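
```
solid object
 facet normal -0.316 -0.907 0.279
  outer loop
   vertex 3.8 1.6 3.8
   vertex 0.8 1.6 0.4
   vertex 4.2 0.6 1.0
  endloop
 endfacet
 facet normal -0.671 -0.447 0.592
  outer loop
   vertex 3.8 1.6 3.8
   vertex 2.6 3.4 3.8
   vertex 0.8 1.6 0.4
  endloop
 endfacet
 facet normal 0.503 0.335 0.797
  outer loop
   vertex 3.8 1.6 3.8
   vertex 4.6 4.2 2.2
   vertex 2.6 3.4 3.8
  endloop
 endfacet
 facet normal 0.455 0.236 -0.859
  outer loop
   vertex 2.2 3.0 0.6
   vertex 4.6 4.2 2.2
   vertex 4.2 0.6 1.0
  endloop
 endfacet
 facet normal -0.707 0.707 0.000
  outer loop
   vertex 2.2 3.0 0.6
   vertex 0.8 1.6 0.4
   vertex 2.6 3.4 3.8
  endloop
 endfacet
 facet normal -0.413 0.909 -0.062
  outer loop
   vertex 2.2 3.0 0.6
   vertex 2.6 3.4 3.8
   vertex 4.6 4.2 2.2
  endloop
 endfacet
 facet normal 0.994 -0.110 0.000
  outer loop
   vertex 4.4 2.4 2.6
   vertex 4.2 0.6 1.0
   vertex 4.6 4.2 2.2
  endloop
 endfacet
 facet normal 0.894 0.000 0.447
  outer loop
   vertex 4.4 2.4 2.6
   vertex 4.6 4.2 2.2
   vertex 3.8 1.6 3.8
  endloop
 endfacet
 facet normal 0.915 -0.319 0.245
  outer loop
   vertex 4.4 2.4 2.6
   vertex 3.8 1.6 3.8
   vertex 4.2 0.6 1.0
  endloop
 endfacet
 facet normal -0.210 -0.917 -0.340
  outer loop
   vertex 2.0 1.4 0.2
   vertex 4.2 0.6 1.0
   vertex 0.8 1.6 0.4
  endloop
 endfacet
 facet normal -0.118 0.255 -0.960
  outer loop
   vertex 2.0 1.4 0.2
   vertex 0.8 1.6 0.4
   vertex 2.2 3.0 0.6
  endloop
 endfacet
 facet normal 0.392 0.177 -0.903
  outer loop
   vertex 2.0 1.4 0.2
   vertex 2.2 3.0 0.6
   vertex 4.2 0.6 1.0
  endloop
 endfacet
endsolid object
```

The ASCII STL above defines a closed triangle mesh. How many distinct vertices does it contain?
8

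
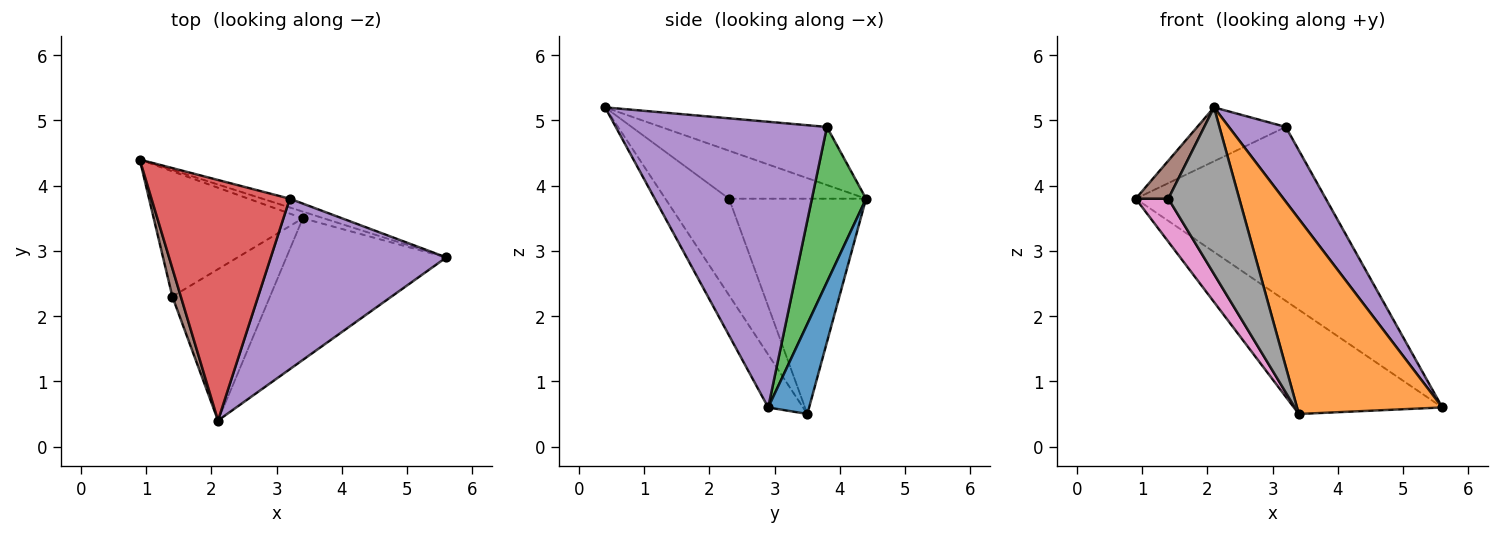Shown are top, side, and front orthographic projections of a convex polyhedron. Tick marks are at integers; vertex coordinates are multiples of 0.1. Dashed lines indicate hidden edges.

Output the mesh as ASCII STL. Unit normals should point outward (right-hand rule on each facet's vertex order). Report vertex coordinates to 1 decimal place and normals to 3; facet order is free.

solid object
 facet normal 0.265 0.962 -0.062
  outer loop
   vertex 3.4 3.5 0.5
   vertex 0.9 4.4 3.8
   vertex 5.6 2.9 0.6
  endloop
 endfacet
 facet normal -0.190 -0.794 -0.577
  outer loop
   vertex 3.4 3.5 0.5
   vertex 5.6 2.9 0.6
   vertex 2.1 0.4 5.2
  endloop
 endfacet
 facet normal 0.274 0.961 -0.048
  outer loop
   vertex 3.2 3.8 4.9
   vertex 5.6 2.9 0.6
   vertex 0.9 4.4 3.8
  endloop
 endfacet
 facet normal -0.379 0.202 0.903
  outer loop
   vertex 3.2 3.8 4.9
   vertex 0.9 4.4 3.8
   vertex 2.1 0.4 5.2
  endloop
 endfacet
 facet normal 0.830 -0.224 0.510
  outer loop
   vertex 3.2 3.8 4.9
   vertex 2.1 0.4 5.2
   vertex 5.6 2.9 0.6
  endloop
 endfacet
 facet normal -0.959 -0.228 0.170
  outer loop
   vertex 1.4 2.3 3.8
   vertex 2.1 0.4 5.2
   vertex 0.9 4.4 3.8
  endloop
 endfacet
 facet normal -0.807 -0.192 -0.559
  outer loop
   vertex 1.4 2.3 3.8
   vertex 0.9 4.4 3.8
   vertex 3.4 3.5 0.5
  endloop
 endfacet
 facet normal -0.554 -0.616 -0.560
  outer loop
   vertex 1.4 2.3 3.8
   vertex 3.4 3.5 0.5
   vertex 2.1 0.4 5.2
  endloop
 endfacet
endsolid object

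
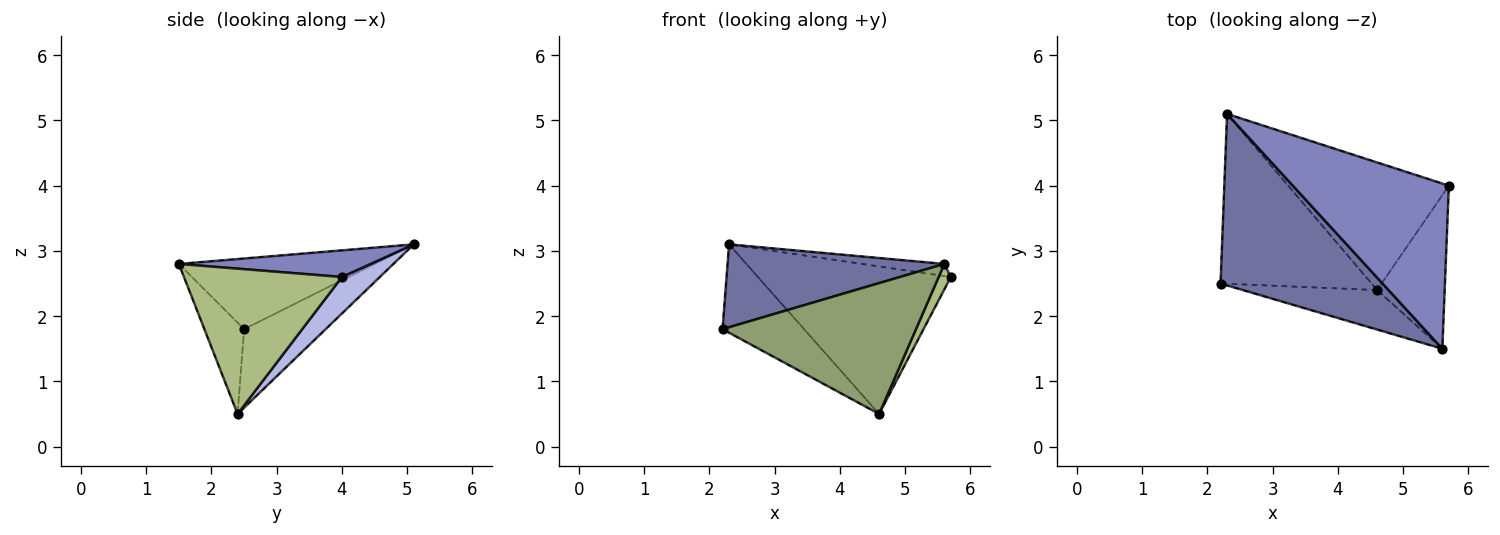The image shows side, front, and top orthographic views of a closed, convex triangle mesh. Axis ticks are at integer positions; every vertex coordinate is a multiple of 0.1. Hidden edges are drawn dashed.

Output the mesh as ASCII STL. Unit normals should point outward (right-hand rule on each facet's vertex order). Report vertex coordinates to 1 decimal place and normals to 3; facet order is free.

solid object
 facet normal -0.366 -0.405 0.838
  outer loop
   vertex 5.6 1.5 2.8
   vertex 2.3 5.1 3.1
   vertex 2.2 2.5 1.8
  endloop
 endfacet
 facet normal 0.168 0.072 0.983
  outer loop
   vertex 5.6 1.5 2.8
   vertex 5.7 4.0 2.6
   vertex 2.3 5.1 3.1
  endloop
 endfacet
 facet normal -0.419 0.419 -0.806
  outer loop
   vertex 4.6 2.4 0.5
   vertex 2.2 2.5 1.8
   vertex 2.3 5.1 3.1
  endloop
 endfacet
 facet normal 0.147 0.748 -0.647
  outer loop
   vertex 4.6 2.4 0.5
   vertex 2.3 5.1 3.1
   vertex 5.7 4.0 2.6
  endloop
 endfacet
 facet normal -0.193 -0.939 -0.284
  outer loop
   vertex 4.6 2.4 0.5
   vertex 5.6 1.5 2.8
   vertex 2.2 2.5 1.8
  endloop
 endfacet
 facet normal 0.905 -0.070 -0.421
  outer loop
   vertex 4.6 2.4 0.5
   vertex 5.7 4.0 2.6
   vertex 5.6 1.5 2.8
  endloop
 endfacet
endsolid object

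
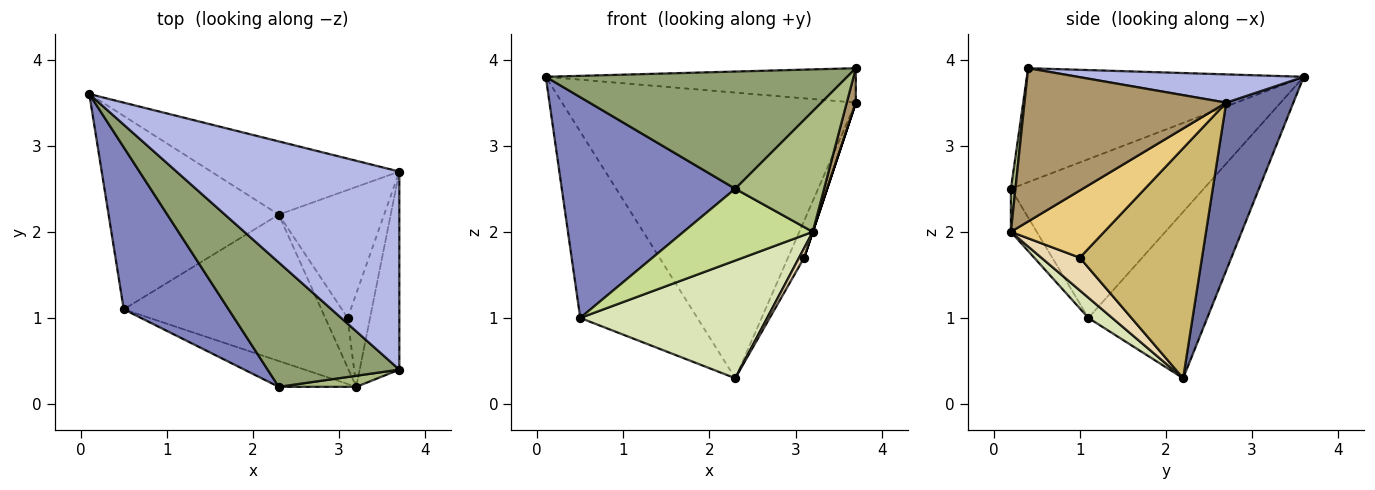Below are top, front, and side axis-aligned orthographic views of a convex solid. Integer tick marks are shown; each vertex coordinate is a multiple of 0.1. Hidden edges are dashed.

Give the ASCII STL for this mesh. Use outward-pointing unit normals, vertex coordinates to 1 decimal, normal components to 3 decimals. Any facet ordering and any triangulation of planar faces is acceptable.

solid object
 facet normal 0.216 0.946 -0.242
  outer loop
   vertex 2.3 2.2 0.3
   vertex 0.1 3.6 3.8
   vertex 3.7 2.7 3.5
  endloop
 endfacet
 facet normal -0.667 -0.600 0.441
  outer loop
   vertex 0.5 1.1 1.0
   vertex 2.3 0.2 2.5
   vertex 0.1 3.6 3.8
  endloop
 endfacet
 facet normal -0.576 0.567 -0.589
  outer loop
   vertex 0.5 1.1 1.0
   vertex 0.1 3.6 3.8
   vertex 2.3 2.2 0.3
  endloop
 endfacet
 facet normal 0.124 0.170 0.978
  outer loop
   vertex 3.7 0.4 3.9
   vertex 3.7 2.7 3.5
   vertex 0.1 3.6 3.8
  endloop
 endfacet
 facet normal -0.533 -0.580 0.616
  outer loop
   vertex 3.7 0.4 3.9
   vertex 0.1 3.6 3.8
   vertex 2.3 0.2 2.5
  endloop
 endfacet
 facet normal 0.051 -0.995 0.091
  outer loop
   vertex 3.2 0.2 2.0
   vertex 3.7 0.4 3.9
   vertex 2.3 0.2 2.5
  endloop
 endfacet
 facet normal -0.185 -0.925 -0.333
  outer loop
   vertex 3.2 0.2 2.0
   vertex 2.3 0.2 2.5
   vertex 0.5 1.1 1.0
  endloop
 endfacet
 facet normal 0.080 -0.625 -0.777
  outer loop
   vertex 3.2 0.2 2.0
   vertex 0.5 1.1 1.0
   vertex 2.3 2.2 0.3
  endloop
 endfacet
 facet normal 0.967 -0.043 -0.250
  outer loop
   vertex 3.2 0.2 2.0
   vertex 3.7 2.7 3.5
   vertex 3.7 0.4 3.9
  endloop
 endfacet
 facet normal 0.903 0.119 -0.414
  outer loop
   vertex 3.1 1.0 1.7
   vertex 2.3 2.2 0.3
   vertex 3.7 2.7 3.5
  endloop
 endfacet
 facet normal 0.949 0.000 -0.316
  outer loop
   vertex 3.1 1.0 1.7
   vertex 3.7 2.7 3.5
   vertex 3.2 0.2 2.0
  endloop
 endfacet
 facet normal 0.820 -0.108 -0.561
  outer loop
   vertex 3.1 1.0 1.7
   vertex 3.2 0.2 2.0
   vertex 2.3 2.2 0.3
  endloop
 endfacet
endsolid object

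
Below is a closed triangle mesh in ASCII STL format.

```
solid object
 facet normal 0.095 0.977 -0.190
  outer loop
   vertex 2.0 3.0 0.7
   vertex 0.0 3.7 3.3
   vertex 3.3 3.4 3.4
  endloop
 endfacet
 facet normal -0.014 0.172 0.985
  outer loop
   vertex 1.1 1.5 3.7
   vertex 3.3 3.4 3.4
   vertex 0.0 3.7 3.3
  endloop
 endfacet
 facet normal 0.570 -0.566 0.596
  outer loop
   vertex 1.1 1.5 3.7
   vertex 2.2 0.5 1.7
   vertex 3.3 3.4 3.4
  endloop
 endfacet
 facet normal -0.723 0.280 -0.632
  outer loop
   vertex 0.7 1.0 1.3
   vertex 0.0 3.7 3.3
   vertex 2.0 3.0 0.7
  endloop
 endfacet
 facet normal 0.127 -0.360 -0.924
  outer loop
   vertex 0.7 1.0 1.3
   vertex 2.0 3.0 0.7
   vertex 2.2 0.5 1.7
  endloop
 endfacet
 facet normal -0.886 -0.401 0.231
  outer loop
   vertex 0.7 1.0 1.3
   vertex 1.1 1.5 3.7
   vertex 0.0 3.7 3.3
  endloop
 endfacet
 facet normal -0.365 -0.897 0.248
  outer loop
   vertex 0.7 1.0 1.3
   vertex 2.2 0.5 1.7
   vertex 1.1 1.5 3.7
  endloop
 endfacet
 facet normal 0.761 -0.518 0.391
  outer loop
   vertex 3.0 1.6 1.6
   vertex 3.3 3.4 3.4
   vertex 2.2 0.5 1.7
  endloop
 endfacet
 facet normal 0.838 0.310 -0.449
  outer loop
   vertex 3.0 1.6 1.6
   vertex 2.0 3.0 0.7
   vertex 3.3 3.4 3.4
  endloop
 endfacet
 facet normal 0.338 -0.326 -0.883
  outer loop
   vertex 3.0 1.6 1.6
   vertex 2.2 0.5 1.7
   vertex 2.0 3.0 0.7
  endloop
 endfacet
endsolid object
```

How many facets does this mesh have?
10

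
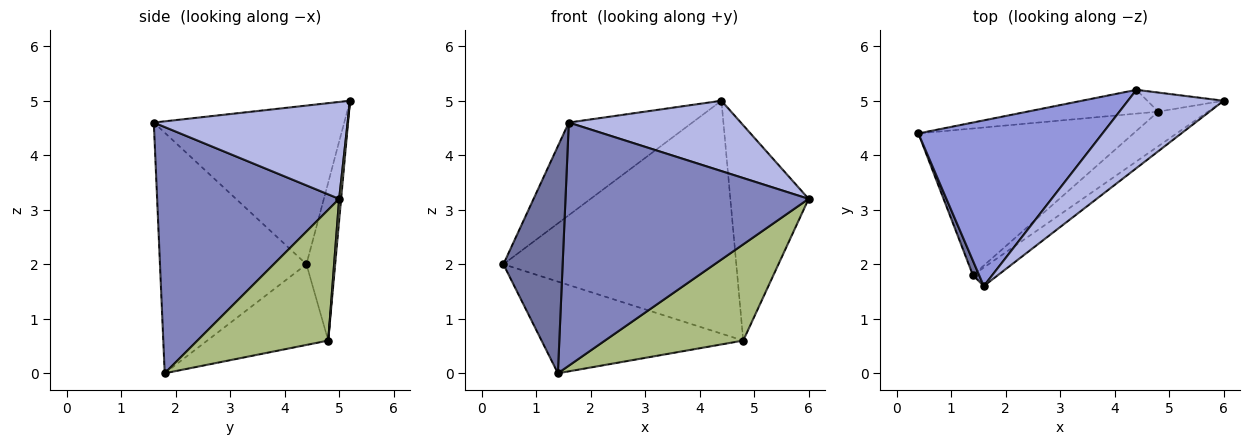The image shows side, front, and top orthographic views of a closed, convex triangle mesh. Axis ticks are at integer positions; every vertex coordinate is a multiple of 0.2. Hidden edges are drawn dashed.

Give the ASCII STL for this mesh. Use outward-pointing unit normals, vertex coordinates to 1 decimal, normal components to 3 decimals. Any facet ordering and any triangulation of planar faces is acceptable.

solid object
 facet normal -0.927 -0.375 0.024
  outer loop
   vertex 1.4 1.8 0.0
   vertex 1.6 1.6 4.6
   vertex 0.4 4.4 2.0
  endloop
 endfacet
 facet normal 0.598 -0.799 -0.061
  outer loop
   vertex 1.4 1.8 0.0
   vertex 6.0 5.0 3.2
   vertex 1.6 1.6 4.6
  endloop
 endfacet
 facet normal -0.601 0.390 0.697
  outer loop
   vertex 4.4 5.2 5.0
   vertex 0.4 4.4 2.0
   vertex 1.6 1.6 4.6
  endloop
 endfacet
 facet normal 0.602 -0.534 0.594
  outer loop
   vertex 4.4 5.2 5.0
   vertex 1.6 1.6 4.6
   vertex 6.0 5.0 3.2
  endloop
 endfacet
 facet normal -0.303 0.505 -0.808
  outer loop
   vertex 4.8 4.8 0.6
   vertex 1.4 1.8 0.0
   vertex 0.4 4.4 2.0
  endloop
 endfacet
 facet normal 0.665 -0.703 -0.253
  outer loop
   vertex 4.8 4.8 0.6
   vertex 6.0 5.0 3.2
   vertex 1.4 1.8 0.0
  endloop
 endfacet
 facet normal -0.122 0.987 -0.101
  outer loop
   vertex 4.8 4.8 0.6
   vertex 0.4 4.4 2.0
   vertex 4.4 5.2 5.0
  endloop
 endfacet
 facet normal 0.025 0.996 -0.088
  outer loop
   vertex 4.8 4.8 0.6
   vertex 4.4 5.2 5.0
   vertex 6.0 5.0 3.2
  endloop
 endfacet
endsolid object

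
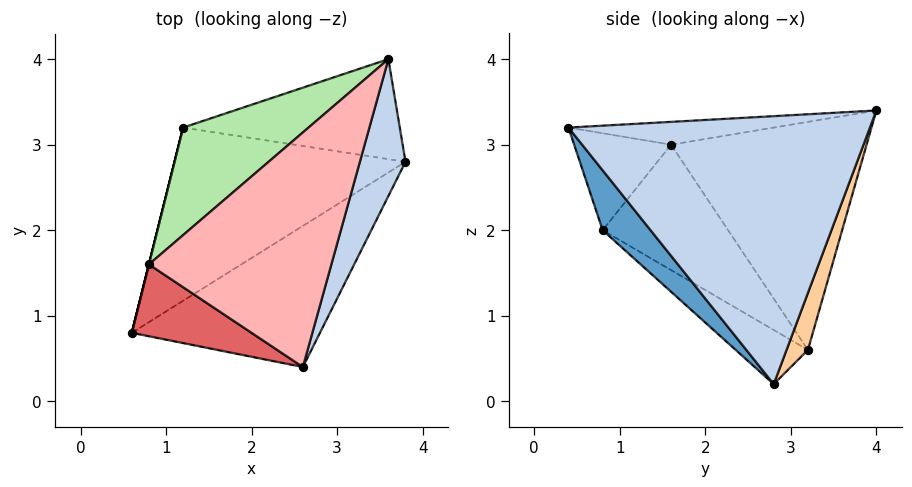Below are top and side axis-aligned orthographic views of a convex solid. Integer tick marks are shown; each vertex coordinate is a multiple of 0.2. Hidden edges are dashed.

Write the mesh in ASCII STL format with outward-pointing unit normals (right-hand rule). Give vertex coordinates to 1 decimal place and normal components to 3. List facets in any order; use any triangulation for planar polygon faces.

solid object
 facet normal 0.181 -0.802 -0.569
  outer loop
   vertex 2.6 0.4 3.2
   vertex 0.6 0.8 2.0
   vertex 3.8 2.8 0.2
  endloop
 endfacet
 facet normal 0.949 -0.272 0.161
  outer loop
   vertex 3.6 4.0 3.4
   vertex 2.6 0.4 3.2
   vertex 3.8 2.8 0.2
  endloop
 endfacet
 facet normal -0.203 -0.455 -0.867
  outer loop
   vertex 1.2 3.2 0.6
   vertex 3.8 2.8 0.2
   vertex 0.6 0.8 2.0
  endloop
 endfacet
 facet normal 0.091 0.934 -0.345
  outer loop
   vertex 1.2 3.2 0.6
   vertex 3.6 4.0 3.4
   vertex 3.8 2.8 0.2
  endloop
 endfacet
 facet normal -0.970 0.243 0.000
  outer loop
   vertex 0.8 1.6 3.0
   vertex 1.2 3.2 0.6
   vertex 0.6 0.8 2.0
  endloop
 endfacet
 facet normal -0.638 0.686 0.351
  outer loop
   vertex 0.8 1.6 3.0
   vertex 3.6 4.0 3.4
   vertex 1.2 3.2 0.6
  endloop
 endfacet
 facet normal -0.488 -0.631 0.603
  outer loop
   vertex 0.8 1.6 3.0
   vertex 0.6 0.8 2.0
   vertex 2.6 0.4 3.2
  endloop
 endfacet
 facet normal -0.124 -0.021 0.992
  outer loop
   vertex 0.8 1.6 3.0
   vertex 2.6 0.4 3.2
   vertex 3.6 4.0 3.4
  endloop
 endfacet
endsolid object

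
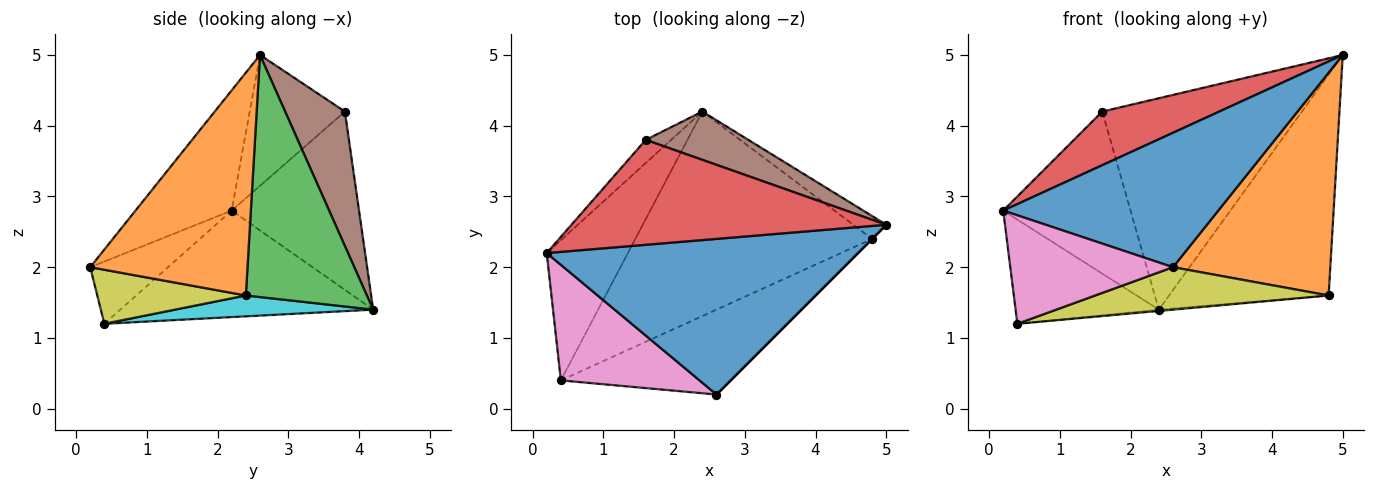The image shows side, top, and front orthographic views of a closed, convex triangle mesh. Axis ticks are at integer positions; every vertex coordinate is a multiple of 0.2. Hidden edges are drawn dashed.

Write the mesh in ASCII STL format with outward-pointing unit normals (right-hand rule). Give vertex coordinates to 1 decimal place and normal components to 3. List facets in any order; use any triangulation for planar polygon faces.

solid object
 facet normal -0.281 -0.627 0.726
  outer loop
   vertex 2.6 0.2 2.0
   vertex 5.0 2.6 5.0
   vertex 0.2 2.2 2.8
  endloop
 endfacet
 facet normal 0.707 -0.707 0.000
  outer loop
   vertex 4.8 2.4 1.6
   vertex 5.0 2.6 5.0
   vertex 2.6 0.2 2.0
  endloop
 endfacet
 facet normal 0.602 0.794 -0.082
  outer loop
   vertex 4.8 2.4 1.6
   vertex 2.4 4.2 1.4
   vertex 5.0 2.6 5.0
  endloop
 endfacet
 facet normal -0.347 -0.427 0.835
  outer loop
   vertex 1.6 3.8 4.2
   vertex 0.2 2.2 2.8
   vertex 5.0 2.6 5.0
  endloop
 endfacet
 facet normal -0.704 0.704 -0.101
  outer loop
   vertex 1.6 3.8 4.2
   vertex 2.4 4.2 1.4
   vertex 0.2 2.2 2.8
  endloop
 endfacet
 facet normal 0.280 0.936 0.214
  outer loop
   vertex 1.6 3.8 4.2
   vertex 5.0 2.6 5.0
   vertex 2.4 4.2 1.4
  endloop
 endfacet
 facet normal -0.311 -0.650 0.693
  outer loop
   vertex 0.4 0.4 1.2
   vertex 2.6 0.2 2.0
   vertex 0.2 2.2 2.8
  endloop
 endfacet
 facet normal -0.725 0.411 -0.553
  outer loop
   vertex 0.4 0.4 1.2
   vertex 0.2 2.2 2.8
   vertex 2.4 4.2 1.4
  endloop
 endfacet
 facet normal 0.274 -0.430 -0.860
  outer loop
   vertex 0.4 0.4 1.2
   vertex 4.8 2.4 1.6
   vertex 2.6 0.2 2.0
  endloop
 endfacet
 facet normal 0.088 0.006 -0.996
  outer loop
   vertex 0.4 0.4 1.2
   vertex 2.4 4.2 1.4
   vertex 4.8 2.4 1.6
  endloop
 endfacet
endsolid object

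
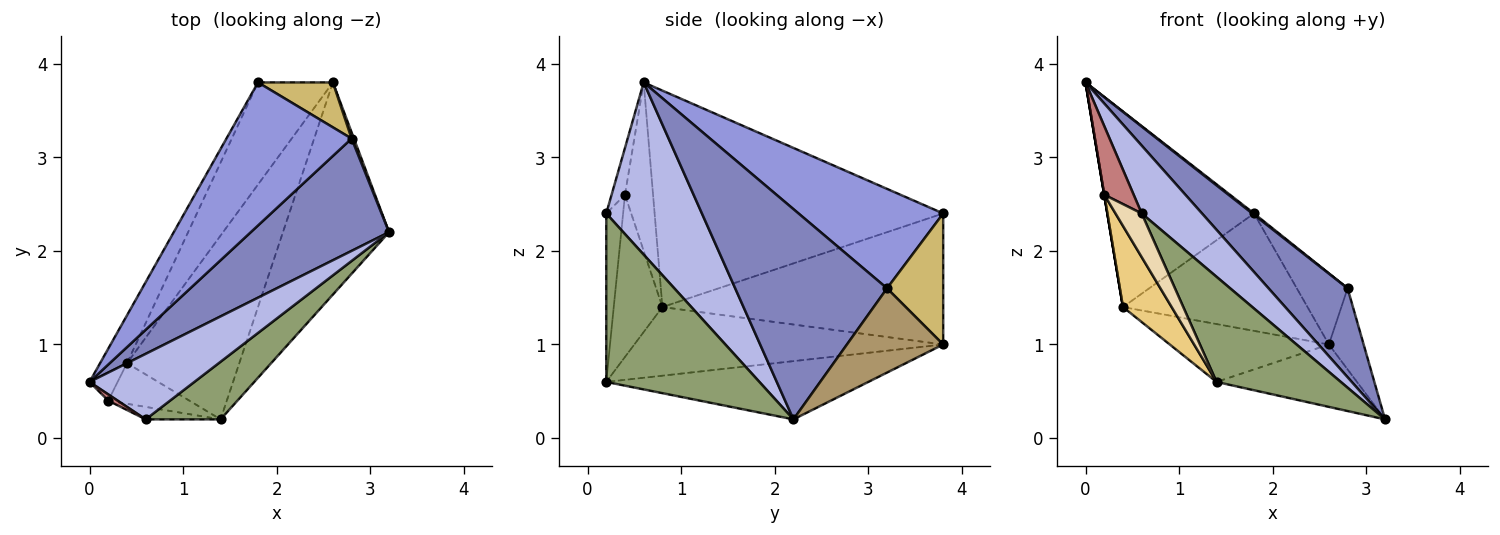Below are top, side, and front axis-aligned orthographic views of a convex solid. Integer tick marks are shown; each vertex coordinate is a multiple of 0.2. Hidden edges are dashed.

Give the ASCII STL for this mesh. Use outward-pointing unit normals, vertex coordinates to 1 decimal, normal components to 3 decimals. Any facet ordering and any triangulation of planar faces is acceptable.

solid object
 facet normal -0.886 0.450 -0.110
  outer loop
   vertex 0.4 0.8 1.4
   vertex 0.0 0.6 3.8
   vertex 1.8 3.8 2.4
  endloop
 endfacet
 facet normal 0.766 -0.399 0.504
  outer loop
   vertex 2.8 3.2 1.6
   vertex 0.0 0.6 3.8
   vertex 3.2 2.2 0.2
  endloop
 endfacet
 facet normal 0.622 -0.007 0.783
  outer loop
   vertex 2.8 3.2 1.6
   vertex 1.8 3.8 2.4
   vertex 0.0 0.6 3.8
  endloop
 endfacet
 facet normal 0.752 -0.474 0.458
  outer loop
   vertex 0.6 0.2 2.4
   vertex 3.2 2.2 0.2
   vertex 0.0 0.6 3.8
  endloop
 endfacet
 facet normal 0.734 -0.595 0.326
  outer loop
   vertex 0.6 0.2 2.4
   vertex 1.4 0.2 0.6
   vertex 3.2 2.2 0.2
  endloop
 endfacet
 facet normal -0.466 0.250 -0.849
  outer loop
   vertex 2.6 3.8 1.0
   vertex 3.2 2.2 0.2
   vertex 1.4 0.2 0.6
  endloop
 endfacet
 facet normal -0.504 0.259 -0.824
  outer loop
   vertex 2.6 3.8 1.0
   vertex 1.4 0.2 0.6
   vertex 0.4 0.8 1.4
  endloop
 endfacet
 facet normal -0.754 0.496 -0.431
  outer loop
   vertex 2.6 3.8 1.0
   vertex 0.4 0.8 1.4
   vertex 1.8 3.8 2.4
  endloop
 endfacet
 facet normal 0.940 0.340 0.026
  outer loop
   vertex 2.6 3.8 1.0
   vertex 2.8 3.2 1.6
   vertex 3.2 2.2 0.2
  endloop
 endfacet
 facet normal 0.683 0.618 0.390
  outer loop
   vertex 2.6 3.8 1.0
   vertex 1.8 3.8 2.4
   vertex 2.8 3.2 1.6
  endloop
 endfacet
 facet normal -0.667 -0.667 -0.333
  outer loop
   vertex 0.2 0.4 2.6
   vertex 0.4 0.8 1.4
   vertex 1.4 0.2 0.6
  endloop
 endfacet
 facet normal -0.526 -0.818 -0.234
  outer loop
   vertex 0.2 0.4 2.6
   vertex 1.4 0.2 0.6
   vertex 0.6 0.2 2.4
  endloop
 endfacet
 facet normal -0.986 0.000 -0.164
  outer loop
   vertex 0.2 0.4 2.6
   vertex 0.0 0.6 3.8
   vertex 0.4 0.8 1.4
  endloop
 endfacet
 facet normal -0.412 -0.907 0.082
  outer loop
   vertex 0.2 0.4 2.6
   vertex 0.6 0.2 2.4
   vertex 0.0 0.6 3.8
  endloop
 endfacet
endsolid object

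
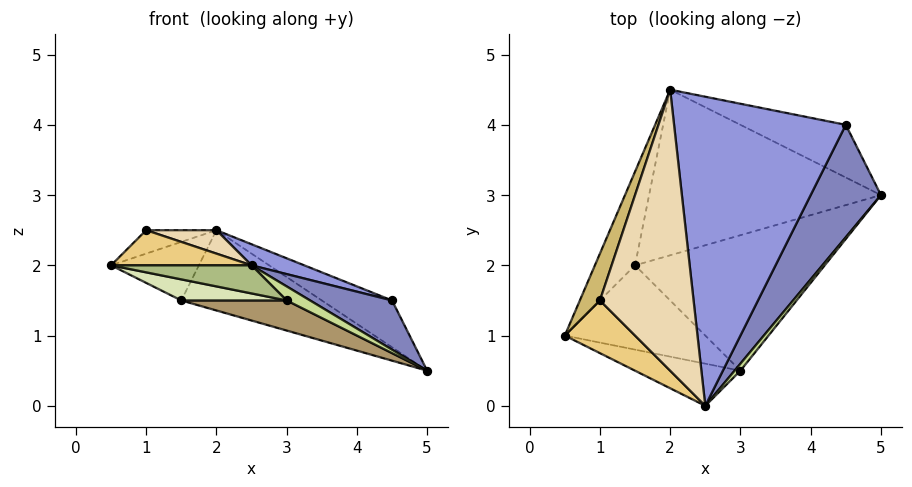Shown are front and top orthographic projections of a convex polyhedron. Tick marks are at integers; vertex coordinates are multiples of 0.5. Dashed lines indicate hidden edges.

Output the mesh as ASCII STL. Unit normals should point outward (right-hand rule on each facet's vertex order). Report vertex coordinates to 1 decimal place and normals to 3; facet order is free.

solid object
 facet normal -0.164 0.655 -0.737
  outer loop
   vertex 4.5 4.0 1.5
   vertex 5.0 3.0 0.5
   vertex 2.0 4.5 2.5
  endloop
 endfacet
 facet normal 0.718 -0.279 0.638
  outer loop
   vertex 4.5 4.0 1.5
   vertex 2.5 0.0 2.0
   vertex 5.0 3.0 0.5
  endloop
 endfacet
 facet normal 0.360 -0.063 0.931
  outer loop
   vertex 4.5 4.0 1.5
   vertex 2.0 4.5 2.5
   vertex 2.5 0.0 2.0
  endloop
 endfacet
 facet normal -0.690 0.383 -0.614
  outer loop
   vertex 1.5 2.0 1.5
   vertex 0.5 1.0 2.0
   vertex 2.0 4.5 2.5
  endloop
 endfacet
 facet normal -0.357 0.408 -0.841
  outer loop
   vertex 1.5 2.0 1.5
   vertex 2.0 4.5 2.5
   vertex 5.0 3.0 0.5
  endloop
 endfacet
 facet normal -0.267 -0.535 -0.802
  outer loop
   vertex 3.0 0.5 1.5
   vertex 2.5 0.0 2.0
   vertex 0.5 1.0 2.0
  endloop
 endfacet
 facet normal 0.802 -0.535 0.267
  outer loop
   vertex 3.0 0.5 1.5
   vertex 5.0 3.0 0.5
   vertex 2.5 0.0 2.0
  endloop
 endfacet
 facet normal -0.236 -0.236 -0.943
  outer loop
   vertex 3.0 0.5 1.5
   vertex 0.5 1.0 2.0
   vertex 1.5 2.0 1.5
  endloop
 endfacet
 facet normal -0.212 -0.212 -0.954
  outer loop
   vertex 3.0 0.5 1.5
   vertex 1.5 2.0 1.5
   vertex 5.0 3.0 0.5
  endloop
 endfacet
 facet normal -0.802 0.267 0.535
  outer loop
   vertex 1.0 1.5 2.5
   vertex 2.0 4.5 2.5
   vertex 0.5 1.0 2.0
  endloop
 endfacet
 facet normal -0.267 -0.535 0.802
  outer loop
   vertex 1.0 1.5 2.5
   vertex 0.5 1.0 2.0
   vertex 2.5 0.0 2.0
  endloop
 endfacet
 facet normal 0.242 -0.081 0.967
  outer loop
   vertex 1.0 1.5 2.5
   vertex 2.5 0.0 2.0
   vertex 2.0 4.5 2.5
  endloop
 endfacet
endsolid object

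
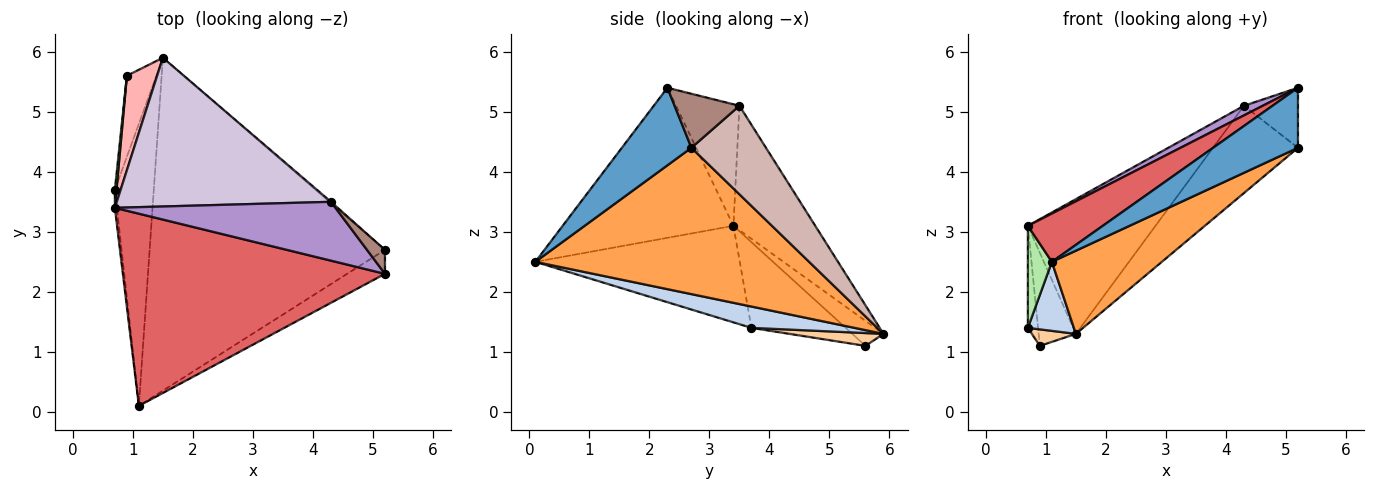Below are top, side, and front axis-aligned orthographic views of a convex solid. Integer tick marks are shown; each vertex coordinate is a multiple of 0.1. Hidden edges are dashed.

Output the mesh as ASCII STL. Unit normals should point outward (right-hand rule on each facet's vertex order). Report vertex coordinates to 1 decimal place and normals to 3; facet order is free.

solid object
 facet normal 0.606 -0.739 -0.296
  outer loop
   vertex 5.2 2.3 5.4
   vertex 1.1 0.1 2.5
   vertex 5.2 2.7 4.4
  endloop
 endfacet
 facet normal 0.470 -0.210 -0.857
  outer loop
   vertex 1.5 5.9 1.3
   vertex 1.1 0.1 2.5
   vertex 0.7 3.7 1.4
  endloop
 endfacet
 facet normal 0.517 -0.207 -0.831
  outer loop
   vertex 1.5 5.9 1.3
   vertex 5.2 2.7 4.4
   vertex 1.1 0.1 2.5
  endloop
 endfacet
 facet normal 0.392 -0.184 -0.901
  outer loop
   vertex 1.5 5.9 1.3
   vertex 0.7 3.7 1.4
   vertex 0.9 5.6 1.1
  endloop
 endfacet
 facet normal -0.994 0.108 0.019
  outer loop
   vertex 0.7 3.4 3.1
   vertex 0.9 5.6 1.1
   vertex 0.7 3.7 1.4
  endloop
 endfacet
 facet normal -0.993 -0.117 -0.021
  outer loop
   vertex 0.7 3.4 3.1
   vertex 0.7 3.7 1.4
   vertex 1.1 0.1 2.5
  endloop
 endfacet
 facet normal -0.485 -0.213 0.848
  outer loop
   vertex 0.7 3.4 3.1
   vertex 1.1 0.1 2.5
   vertex 5.2 2.3 5.4
  endloop
 endfacet
 facet normal -0.507 0.605 0.614
  outer loop
   vertex 0.7 3.4 3.1
   vertex 1.5 5.9 1.3
   vertex 0.9 5.6 1.1
  endloop
 endfacet
 facet normal -0.478 -0.142 0.867
  outer loop
   vertex 4.3 3.5 5.1
   vertex 0.7 3.4 3.1
   vertex 5.2 2.3 5.4
  endloop
 endfacet
 facet normal -0.395 0.617 0.681
  outer loop
   vertex 4.3 3.5 5.1
   vertex 1.5 5.9 1.3
   vertex 0.7 3.4 3.1
  endloop
 endfacet
 facet normal 0.744 0.620 0.248
  outer loop
   vertex 4.3 3.5 5.1
   vertex 5.2 2.3 5.4
   vertex 5.2 2.7 4.4
  endloop
 endfacet
 facet normal 0.659 0.752 -0.011
  outer loop
   vertex 4.3 3.5 5.1
   vertex 5.2 2.7 4.4
   vertex 1.5 5.9 1.3
  endloop
 endfacet
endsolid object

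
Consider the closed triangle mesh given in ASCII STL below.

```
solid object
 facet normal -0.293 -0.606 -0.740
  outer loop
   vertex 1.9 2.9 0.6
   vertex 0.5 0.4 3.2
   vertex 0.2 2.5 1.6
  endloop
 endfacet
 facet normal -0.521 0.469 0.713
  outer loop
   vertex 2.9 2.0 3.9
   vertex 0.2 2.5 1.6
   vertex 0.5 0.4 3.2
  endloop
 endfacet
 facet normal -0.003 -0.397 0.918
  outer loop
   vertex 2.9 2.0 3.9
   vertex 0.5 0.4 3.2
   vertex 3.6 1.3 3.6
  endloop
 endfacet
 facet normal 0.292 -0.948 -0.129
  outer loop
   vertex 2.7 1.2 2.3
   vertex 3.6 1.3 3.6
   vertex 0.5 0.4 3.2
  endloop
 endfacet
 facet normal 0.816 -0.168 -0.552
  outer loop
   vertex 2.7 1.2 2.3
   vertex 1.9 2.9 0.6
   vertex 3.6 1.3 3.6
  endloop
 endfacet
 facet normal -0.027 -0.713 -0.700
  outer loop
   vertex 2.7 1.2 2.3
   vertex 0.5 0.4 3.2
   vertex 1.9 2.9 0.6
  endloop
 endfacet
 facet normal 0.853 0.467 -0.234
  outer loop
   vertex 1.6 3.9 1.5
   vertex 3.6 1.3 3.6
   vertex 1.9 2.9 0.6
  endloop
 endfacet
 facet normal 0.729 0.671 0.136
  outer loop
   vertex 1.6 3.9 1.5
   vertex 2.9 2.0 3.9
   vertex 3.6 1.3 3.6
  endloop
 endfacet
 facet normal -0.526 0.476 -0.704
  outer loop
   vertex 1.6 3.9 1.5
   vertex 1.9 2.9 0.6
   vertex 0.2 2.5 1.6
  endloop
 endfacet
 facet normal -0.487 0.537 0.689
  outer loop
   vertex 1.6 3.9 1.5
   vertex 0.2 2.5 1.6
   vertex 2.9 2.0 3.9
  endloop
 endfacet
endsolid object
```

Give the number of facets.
10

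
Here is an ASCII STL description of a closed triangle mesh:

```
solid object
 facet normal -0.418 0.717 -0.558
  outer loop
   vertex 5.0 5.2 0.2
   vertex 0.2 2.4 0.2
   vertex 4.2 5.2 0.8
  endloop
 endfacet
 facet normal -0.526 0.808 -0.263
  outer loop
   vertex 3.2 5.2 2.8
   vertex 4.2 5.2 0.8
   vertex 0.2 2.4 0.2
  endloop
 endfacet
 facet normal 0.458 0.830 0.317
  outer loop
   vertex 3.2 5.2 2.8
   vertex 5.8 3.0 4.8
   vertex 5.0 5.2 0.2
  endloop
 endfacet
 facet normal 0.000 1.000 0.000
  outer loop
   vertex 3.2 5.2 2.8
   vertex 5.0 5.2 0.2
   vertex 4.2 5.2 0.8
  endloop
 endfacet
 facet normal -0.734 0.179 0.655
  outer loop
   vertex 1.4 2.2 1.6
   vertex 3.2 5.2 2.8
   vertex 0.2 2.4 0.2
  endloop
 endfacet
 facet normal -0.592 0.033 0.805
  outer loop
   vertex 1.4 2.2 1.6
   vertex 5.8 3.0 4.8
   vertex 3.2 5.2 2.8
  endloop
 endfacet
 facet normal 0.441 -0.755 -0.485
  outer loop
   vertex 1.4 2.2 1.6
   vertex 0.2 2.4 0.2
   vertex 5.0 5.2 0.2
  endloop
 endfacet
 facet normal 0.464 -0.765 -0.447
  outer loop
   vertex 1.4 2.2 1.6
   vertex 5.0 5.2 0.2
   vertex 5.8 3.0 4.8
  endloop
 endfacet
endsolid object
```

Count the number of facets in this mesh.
8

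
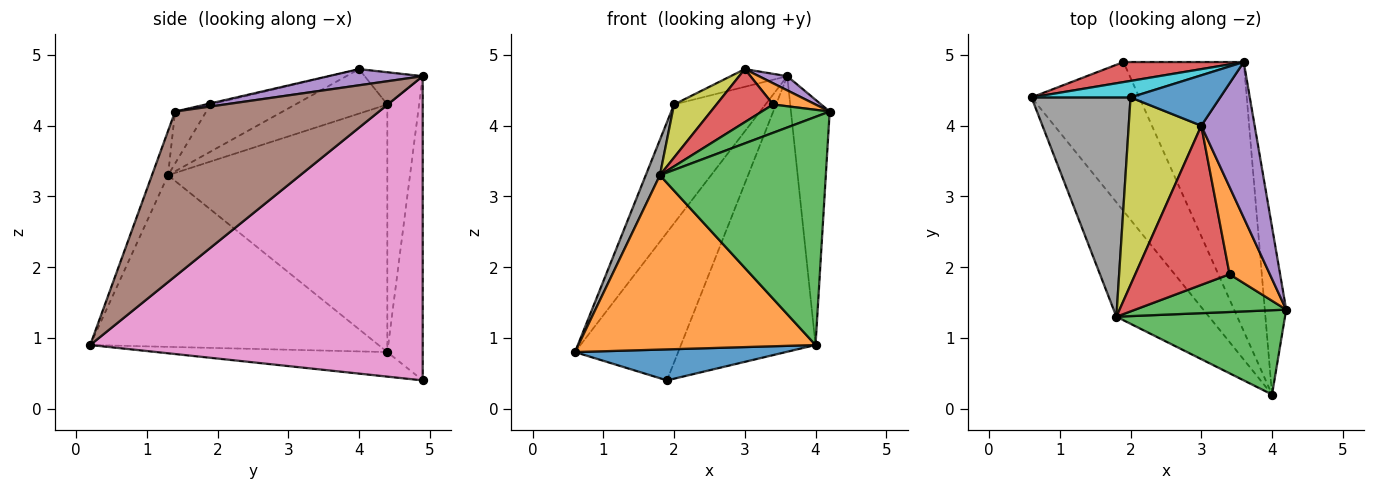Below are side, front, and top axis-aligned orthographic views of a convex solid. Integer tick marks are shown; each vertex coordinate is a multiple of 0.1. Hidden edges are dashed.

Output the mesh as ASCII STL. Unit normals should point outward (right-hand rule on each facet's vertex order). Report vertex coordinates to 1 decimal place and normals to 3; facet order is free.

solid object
 facet normal -0.218 -0.199 -0.956
  outer loop
   vertex 4.0 0.2 0.9
   vertex 0.6 4.4 0.8
   vertex 1.9 4.9 0.4
  endloop
 endfacet
 facet normal -0.713 -0.586 -0.385
  outer loop
   vertex 1.8 1.3 3.3
   vertex 0.6 4.4 0.8
   vertex 4.0 0.2 0.9
  endloop
 endfacet
 facet normal -0.091 -0.934 0.345
  outer loop
   vertex 1.8 1.3 3.3
   vertex 4.0 0.2 0.9
   vertex 4.2 1.4 4.2
  endloop
 endfacet
 facet normal -0.322 0.938 0.127
  outer loop
   vertex 3.6 4.9 4.7
   vertex 1.9 4.9 0.4
   vertex 0.6 4.4 0.8
  endloop
 endfacet
 facet normal 0.289 -0.087 0.953
  outer loop
   vertex 3.6 4.9 4.7
   vertex 3.0 4.0 4.8
   vertex 4.2 1.4 4.2
  endloop
 endfacet
 facet normal 0.975 0.185 -0.126
  outer loop
   vertex 3.6 4.9 4.7
   vertex 4.2 1.4 4.2
   vertex 4.0 0.2 0.9
  endloop
 endfacet
 facet normal 0.870 0.352 -0.344
  outer loop
   vertex 3.6 4.9 4.7
   vertex 4.0 0.2 0.9
   vertex 1.9 4.9 0.4
  endloop
 endfacet
 facet normal -0.927 -0.060 0.371
  outer loop
   vertex 2.0 4.4 4.3
   vertex 0.6 4.4 0.8
   vertex 1.8 1.3 3.3
  endloop
 endfacet
 facet normal -0.508 -0.235 0.829
  outer loop
   vertex 2.0 4.4 4.3
   vertex 1.8 1.3 3.3
   vertex 3.0 4.0 4.8
  endloop
 endfacet
 facet normal -0.325 0.937 0.130
  outer loop
   vertex 2.0 4.4 4.3
   vertex 3.6 4.9 4.7
   vertex 0.6 4.4 0.8
  endloop
 endfacet
 facet normal -0.321 0.314 0.894
  outer loop
   vertex 2.0 4.4 4.3
   vertex 3.0 4.0 4.8
   vertex 3.6 4.9 4.7
  endloop
 endfacet
 facet normal -0.026 -0.236 0.971
  outer loop
   vertex 3.4 1.9 4.3
   vertex 4.2 1.4 4.2
   vertex 3.0 4.0 4.8
  endloop
 endfacet
 facet normal -0.265 -0.579 0.771
  outer loop
   vertex 3.4 1.9 4.3
   vertex 1.8 1.3 3.3
   vertex 4.2 1.4 4.2
  endloop
 endfacet
 facet normal -0.429 -0.286 0.857
  outer loop
   vertex 3.4 1.9 4.3
   vertex 3.0 4.0 4.8
   vertex 1.8 1.3 3.3
  endloop
 endfacet
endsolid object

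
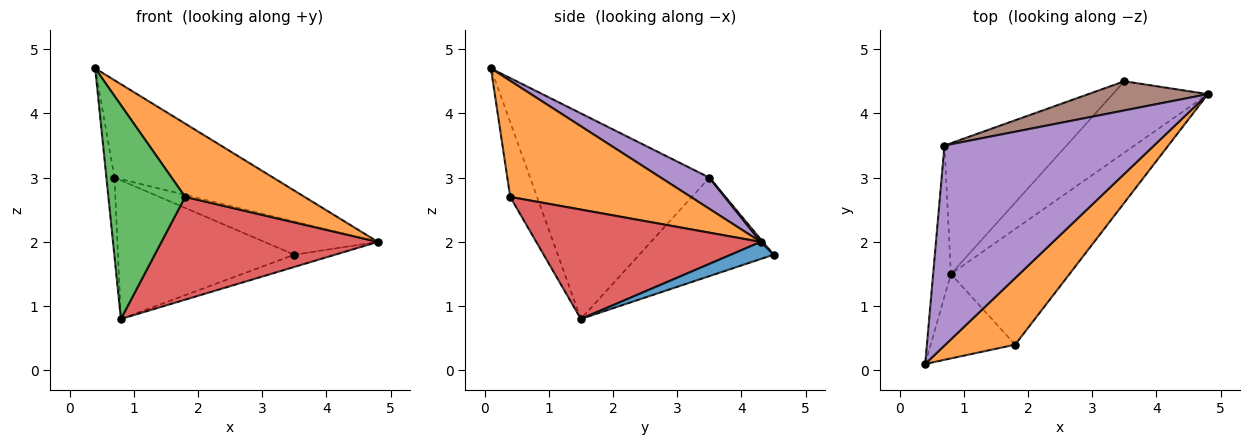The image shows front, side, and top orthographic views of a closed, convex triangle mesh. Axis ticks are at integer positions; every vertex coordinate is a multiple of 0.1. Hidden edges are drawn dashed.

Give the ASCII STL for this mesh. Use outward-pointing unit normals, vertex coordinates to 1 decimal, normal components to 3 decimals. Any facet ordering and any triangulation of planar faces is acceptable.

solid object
 facet normal 0.175 0.166 -0.970
  outer loop
   vertex 0.8 1.5 0.8
   vertex 3.5 4.5 1.8
   vertex 4.8 4.3 2.0
  endloop
 endfacet
 facet normal 0.746 -0.493 0.448
  outer loop
   vertex 1.8 0.4 2.7
   vertex 4.8 4.3 2.0
   vertex 0.4 0.1 4.7
  endloop
 endfacet
 facet normal -0.309 -0.884 -0.349
  outer loop
   vertex 1.8 0.4 2.7
   vertex 0.4 0.1 4.7
   vertex 0.8 1.5 0.8
  endloop
 endfacet
 facet normal 0.568 -0.547 -0.615
  outer loop
   vertex 1.8 0.4 2.7
   vertex 0.8 1.5 0.8
   vertex 4.8 4.3 2.0
  endloop
 endfacet
 facet normal 0.133 0.434 0.891
  outer loop
   vertex 0.7 3.5 3.0
   vertex 0.4 0.1 4.7
   vertex 4.8 4.3 2.0
  endloop
 endfacet
 facet normal 0.014 0.752 0.659
  outer loop
   vertex 0.7 3.5 3.0
   vertex 4.8 4.3 2.0
   vertex 3.5 4.5 1.8
  endloop
 endfacet
 facet normal -0.995 0.045 -0.086
  outer loop
   vertex 0.7 3.5 3.0
   vertex 0.8 1.5 0.8
   vertex 0.4 0.1 4.7
  endloop
 endfacet
 facet normal -0.485 0.636 -0.600
  outer loop
   vertex 0.7 3.5 3.0
   vertex 3.5 4.5 1.8
   vertex 0.8 1.5 0.8
  endloop
 endfacet
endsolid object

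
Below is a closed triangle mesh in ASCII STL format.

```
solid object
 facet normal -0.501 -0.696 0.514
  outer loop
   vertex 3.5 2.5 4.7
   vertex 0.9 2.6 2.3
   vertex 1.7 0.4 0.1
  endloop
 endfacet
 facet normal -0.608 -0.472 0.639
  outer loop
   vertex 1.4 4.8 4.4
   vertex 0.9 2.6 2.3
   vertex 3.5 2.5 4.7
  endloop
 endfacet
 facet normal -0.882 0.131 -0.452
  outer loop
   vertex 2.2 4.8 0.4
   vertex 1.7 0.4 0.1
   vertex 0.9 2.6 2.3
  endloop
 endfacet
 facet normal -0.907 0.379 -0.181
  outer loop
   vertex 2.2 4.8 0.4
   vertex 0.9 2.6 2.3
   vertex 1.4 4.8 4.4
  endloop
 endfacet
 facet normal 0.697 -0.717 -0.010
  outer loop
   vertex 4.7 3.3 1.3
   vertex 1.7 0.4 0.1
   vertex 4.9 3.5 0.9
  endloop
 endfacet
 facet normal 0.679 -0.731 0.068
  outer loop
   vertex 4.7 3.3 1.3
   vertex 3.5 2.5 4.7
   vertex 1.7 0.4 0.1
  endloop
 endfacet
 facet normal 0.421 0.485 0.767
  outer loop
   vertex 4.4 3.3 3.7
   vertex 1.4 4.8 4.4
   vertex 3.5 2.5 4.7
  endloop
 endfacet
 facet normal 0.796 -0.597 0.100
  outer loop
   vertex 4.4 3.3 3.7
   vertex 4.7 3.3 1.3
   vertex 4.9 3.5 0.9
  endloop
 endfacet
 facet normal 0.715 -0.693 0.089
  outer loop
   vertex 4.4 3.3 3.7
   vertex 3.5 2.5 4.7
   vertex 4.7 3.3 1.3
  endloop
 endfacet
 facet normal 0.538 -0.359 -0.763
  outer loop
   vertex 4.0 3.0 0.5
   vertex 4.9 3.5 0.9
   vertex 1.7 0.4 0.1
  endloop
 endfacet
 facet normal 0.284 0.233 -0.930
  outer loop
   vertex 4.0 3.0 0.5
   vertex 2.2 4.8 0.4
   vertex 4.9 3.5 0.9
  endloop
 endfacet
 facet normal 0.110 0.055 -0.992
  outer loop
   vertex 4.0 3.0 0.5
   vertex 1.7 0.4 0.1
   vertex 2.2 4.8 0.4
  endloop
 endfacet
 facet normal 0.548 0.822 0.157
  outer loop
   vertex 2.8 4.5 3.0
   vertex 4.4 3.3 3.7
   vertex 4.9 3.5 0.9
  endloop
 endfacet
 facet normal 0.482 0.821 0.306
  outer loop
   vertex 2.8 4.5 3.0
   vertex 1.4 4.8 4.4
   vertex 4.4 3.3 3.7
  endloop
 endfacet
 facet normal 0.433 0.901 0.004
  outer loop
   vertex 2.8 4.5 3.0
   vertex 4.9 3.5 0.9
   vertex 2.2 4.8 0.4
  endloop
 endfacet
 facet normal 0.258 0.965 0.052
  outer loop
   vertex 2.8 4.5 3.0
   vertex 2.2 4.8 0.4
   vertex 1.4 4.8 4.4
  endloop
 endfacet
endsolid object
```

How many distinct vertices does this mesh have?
10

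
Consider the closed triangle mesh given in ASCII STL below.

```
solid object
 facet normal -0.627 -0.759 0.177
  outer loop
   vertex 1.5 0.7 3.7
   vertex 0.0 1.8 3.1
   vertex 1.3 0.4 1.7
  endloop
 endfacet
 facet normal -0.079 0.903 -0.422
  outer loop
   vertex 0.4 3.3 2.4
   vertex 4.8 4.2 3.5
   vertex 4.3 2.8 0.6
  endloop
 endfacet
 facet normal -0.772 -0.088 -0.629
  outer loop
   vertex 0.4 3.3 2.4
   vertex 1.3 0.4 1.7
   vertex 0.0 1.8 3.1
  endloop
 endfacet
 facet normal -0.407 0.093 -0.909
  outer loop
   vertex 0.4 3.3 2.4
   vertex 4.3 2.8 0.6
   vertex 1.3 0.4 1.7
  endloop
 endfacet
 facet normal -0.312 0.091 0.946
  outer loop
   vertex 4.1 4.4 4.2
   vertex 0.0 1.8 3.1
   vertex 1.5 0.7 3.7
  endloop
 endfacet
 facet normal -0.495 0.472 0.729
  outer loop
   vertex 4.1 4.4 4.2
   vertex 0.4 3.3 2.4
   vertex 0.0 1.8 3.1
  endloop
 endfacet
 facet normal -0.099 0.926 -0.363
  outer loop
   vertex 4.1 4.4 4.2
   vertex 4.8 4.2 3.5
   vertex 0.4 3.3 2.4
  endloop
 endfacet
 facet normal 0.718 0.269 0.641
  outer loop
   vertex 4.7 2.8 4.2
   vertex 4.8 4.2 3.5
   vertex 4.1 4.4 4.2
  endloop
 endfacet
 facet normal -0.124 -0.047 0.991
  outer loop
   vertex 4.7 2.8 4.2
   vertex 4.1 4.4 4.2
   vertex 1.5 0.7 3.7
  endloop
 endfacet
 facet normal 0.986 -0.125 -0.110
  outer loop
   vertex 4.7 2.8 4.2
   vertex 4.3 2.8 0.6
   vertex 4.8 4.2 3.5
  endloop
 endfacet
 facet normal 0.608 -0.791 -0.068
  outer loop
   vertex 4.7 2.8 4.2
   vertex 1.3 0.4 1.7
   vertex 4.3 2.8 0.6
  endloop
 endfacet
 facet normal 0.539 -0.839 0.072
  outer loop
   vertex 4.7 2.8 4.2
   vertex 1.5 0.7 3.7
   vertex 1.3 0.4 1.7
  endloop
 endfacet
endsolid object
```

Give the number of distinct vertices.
8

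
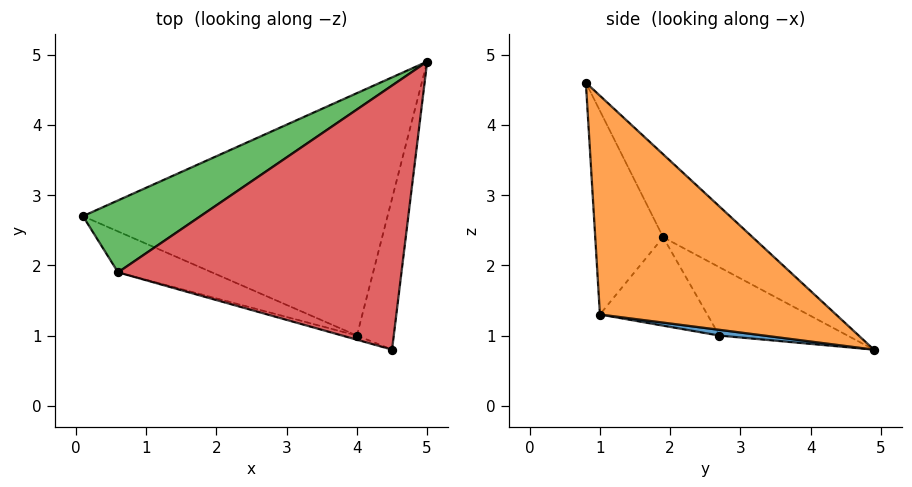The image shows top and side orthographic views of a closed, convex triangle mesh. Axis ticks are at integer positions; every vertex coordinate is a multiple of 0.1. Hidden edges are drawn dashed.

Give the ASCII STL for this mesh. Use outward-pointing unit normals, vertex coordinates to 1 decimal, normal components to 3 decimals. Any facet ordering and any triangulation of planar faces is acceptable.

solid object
 facet normal 0.019 -0.132 -0.991
  outer loop
   vertex 4.0 1.0 1.3
   vertex 0.1 2.7 1.0
   vertex 5.0 4.9 0.8
  endloop
 endfacet
 facet normal 0.951 -0.264 -0.160
  outer loop
   vertex 4.0 1.0 1.3
   vertex 5.0 4.9 0.8
   vertex 4.5 0.8 4.6
  endloop
 endfacet
 facet normal -0.322 0.768 0.554
  outer loop
   vertex 0.6 1.9 2.4
   vertex 5.0 4.9 0.8
   vertex 0.1 2.7 1.0
  endloop
 endfacet
 facet normal -0.206 0.679 0.705
  outer loop
   vertex 0.6 1.9 2.4
   vertex 4.5 0.8 4.6
   vertex 5.0 4.9 0.8
  endloop
 endfacet
 facet normal -0.347 -0.862 -0.369
  outer loop
   vertex 0.6 1.9 2.4
   vertex 0.1 2.7 1.0
   vertex 4.0 1.0 1.3
  endloop
 endfacet
 facet normal -0.262 -0.965 -0.019
  outer loop
   vertex 0.6 1.9 2.4
   vertex 4.0 1.0 1.3
   vertex 4.5 0.8 4.6
  endloop
 endfacet
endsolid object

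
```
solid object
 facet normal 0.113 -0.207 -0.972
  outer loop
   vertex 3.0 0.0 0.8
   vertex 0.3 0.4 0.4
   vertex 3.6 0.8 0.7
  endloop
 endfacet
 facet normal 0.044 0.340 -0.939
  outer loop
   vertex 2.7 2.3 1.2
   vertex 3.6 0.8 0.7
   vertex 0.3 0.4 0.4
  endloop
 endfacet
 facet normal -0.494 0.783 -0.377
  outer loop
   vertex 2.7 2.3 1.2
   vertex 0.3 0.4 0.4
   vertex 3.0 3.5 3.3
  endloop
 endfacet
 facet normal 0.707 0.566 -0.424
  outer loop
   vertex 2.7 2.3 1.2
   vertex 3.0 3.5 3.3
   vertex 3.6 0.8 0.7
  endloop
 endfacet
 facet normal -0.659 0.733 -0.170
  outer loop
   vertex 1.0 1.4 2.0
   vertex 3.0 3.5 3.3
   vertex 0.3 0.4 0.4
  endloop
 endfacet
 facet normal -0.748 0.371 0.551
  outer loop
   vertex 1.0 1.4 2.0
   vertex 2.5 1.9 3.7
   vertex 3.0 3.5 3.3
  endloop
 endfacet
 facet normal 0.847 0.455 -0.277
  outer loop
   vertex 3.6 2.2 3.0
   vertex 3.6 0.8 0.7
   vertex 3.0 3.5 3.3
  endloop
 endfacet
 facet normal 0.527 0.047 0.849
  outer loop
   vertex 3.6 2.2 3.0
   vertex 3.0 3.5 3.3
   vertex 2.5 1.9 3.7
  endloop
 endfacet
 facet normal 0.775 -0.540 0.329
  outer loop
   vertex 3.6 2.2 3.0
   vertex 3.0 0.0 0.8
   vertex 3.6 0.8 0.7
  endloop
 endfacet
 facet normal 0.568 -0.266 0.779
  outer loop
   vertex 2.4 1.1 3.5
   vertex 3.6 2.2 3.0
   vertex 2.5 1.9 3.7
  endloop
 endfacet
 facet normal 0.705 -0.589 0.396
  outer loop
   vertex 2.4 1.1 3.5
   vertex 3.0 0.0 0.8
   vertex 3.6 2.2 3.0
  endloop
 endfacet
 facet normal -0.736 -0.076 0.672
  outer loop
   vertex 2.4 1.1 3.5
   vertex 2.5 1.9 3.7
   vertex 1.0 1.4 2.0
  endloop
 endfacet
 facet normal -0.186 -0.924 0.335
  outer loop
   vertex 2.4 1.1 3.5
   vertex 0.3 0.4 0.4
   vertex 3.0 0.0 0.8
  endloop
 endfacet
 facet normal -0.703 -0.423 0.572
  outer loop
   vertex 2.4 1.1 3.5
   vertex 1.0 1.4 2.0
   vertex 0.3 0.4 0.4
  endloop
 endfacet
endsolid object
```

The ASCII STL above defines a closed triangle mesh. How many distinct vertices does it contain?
9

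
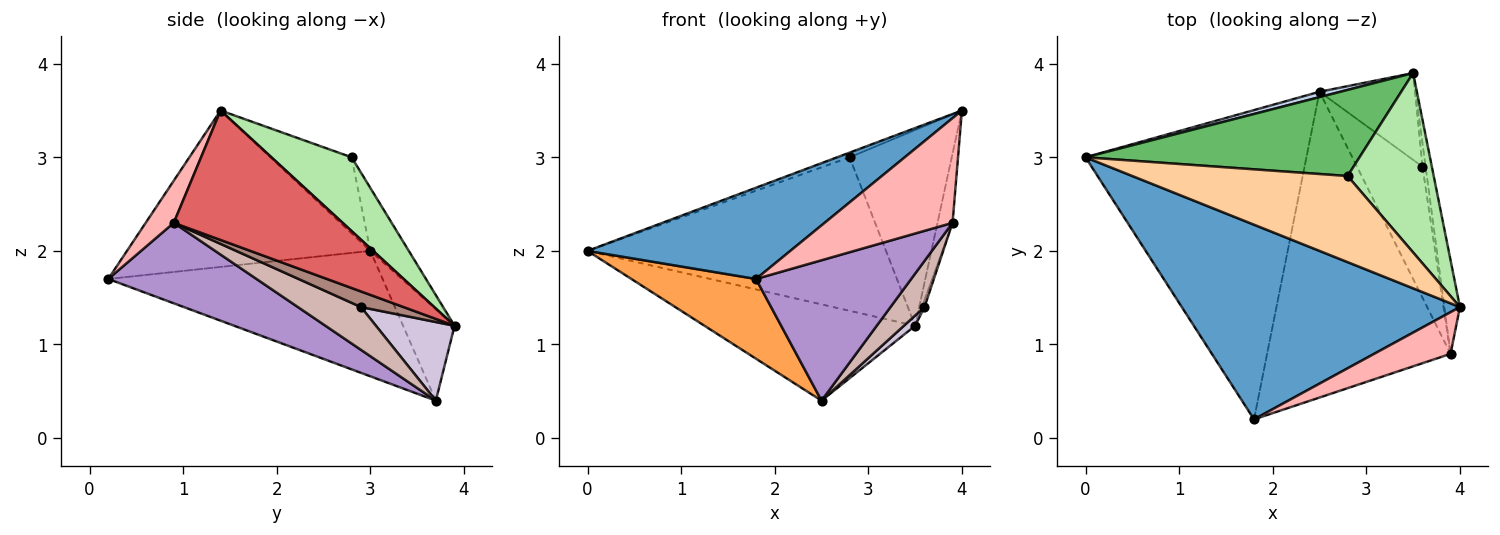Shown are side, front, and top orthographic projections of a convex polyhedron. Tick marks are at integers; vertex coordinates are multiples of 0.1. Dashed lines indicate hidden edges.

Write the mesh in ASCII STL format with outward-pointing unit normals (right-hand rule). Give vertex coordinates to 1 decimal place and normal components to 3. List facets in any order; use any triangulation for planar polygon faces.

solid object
 facet normal -0.454 -0.378 0.807
  outer loop
   vertex 1.8 0.2 1.7
   vertex 4.0 1.4 3.5
   vertex 0.0 3.0 2.0
  endloop
 endfacet
 facet normal -0.237 0.970 0.054
  outer loop
   vertex 2.5 3.7 0.4
   vertex 0.0 3.0 2.0
   vertex 3.5 3.9 1.2
  endloop
 endfacet
 facet normal -0.482 -0.219 -0.849
  outer loop
   vertex 2.5 3.7 0.4
   vertex 1.8 0.2 1.7
   vertex 0.0 3.0 2.0
  endloop
 endfacet
 facet normal -0.333 0.051 0.942
  outer loop
   vertex 2.8 2.8 3.0
   vertex 0.0 3.0 2.0
   vertex 4.0 1.4 3.5
  endloop
 endfacet
 facet normal -0.112 0.867 0.486
  outer loop
   vertex 2.8 2.8 3.0
   vertex 3.5 3.9 1.2
   vertex 0.0 3.0 2.0
  endloop
 endfacet
 facet normal 0.501 0.638 0.585
  outer loop
   vertex 2.8 2.8 3.0
   vertex 4.0 1.4 3.5
   vertex 3.5 3.9 1.2
  endloop
 endfacet
 facet normal 0.989 0.088 -0.119
  outer loop
   vertex 3.9 0.9 2.3
   vertex 3.5 3.9 1.2
   vertex 4.0 1.4 3.5
  endloop
 endfacet
 facet normal 0.200 -0.910 0.363
  outer loop
   vertex 3.9 0.9 2.3
   vertex 4.0 1.4 3.5
   vertex 1.8 0.2 1.7
  endloop
 endfacet
 facet normal 0.370 -0.388 -0.844
  outer loop
   vertex 3.9 0.9 2.3
   vertex 1.8 0.2 1.7
   vertex 2.5 3.7 0.4
  endloop
 endfacet
 facet normal 0.633 -0.090 -0.769
  outer loop
   vertex 3.6 2.9 1.4
   vertex 2.5 3.7 0.4
   vertex 3.5 3.9 1.2
  endloop
 endfacet
 facet normal 0.979 0.059 -0.196
  outer loop
   vertex 3.6 2.9 1.4
   vertex 3.5 3.9 1.2
   vertex 3.9 0.9 2.3
  endloop
 endfacet
 facet normal 0.524 -0.283 -0.803
  outer loop
   vertex 3.6 2.9 1.4
   vertex 3.9 0.9 2.3
   vertex 2.5 3.7 0.4
  endloop
 endfacet
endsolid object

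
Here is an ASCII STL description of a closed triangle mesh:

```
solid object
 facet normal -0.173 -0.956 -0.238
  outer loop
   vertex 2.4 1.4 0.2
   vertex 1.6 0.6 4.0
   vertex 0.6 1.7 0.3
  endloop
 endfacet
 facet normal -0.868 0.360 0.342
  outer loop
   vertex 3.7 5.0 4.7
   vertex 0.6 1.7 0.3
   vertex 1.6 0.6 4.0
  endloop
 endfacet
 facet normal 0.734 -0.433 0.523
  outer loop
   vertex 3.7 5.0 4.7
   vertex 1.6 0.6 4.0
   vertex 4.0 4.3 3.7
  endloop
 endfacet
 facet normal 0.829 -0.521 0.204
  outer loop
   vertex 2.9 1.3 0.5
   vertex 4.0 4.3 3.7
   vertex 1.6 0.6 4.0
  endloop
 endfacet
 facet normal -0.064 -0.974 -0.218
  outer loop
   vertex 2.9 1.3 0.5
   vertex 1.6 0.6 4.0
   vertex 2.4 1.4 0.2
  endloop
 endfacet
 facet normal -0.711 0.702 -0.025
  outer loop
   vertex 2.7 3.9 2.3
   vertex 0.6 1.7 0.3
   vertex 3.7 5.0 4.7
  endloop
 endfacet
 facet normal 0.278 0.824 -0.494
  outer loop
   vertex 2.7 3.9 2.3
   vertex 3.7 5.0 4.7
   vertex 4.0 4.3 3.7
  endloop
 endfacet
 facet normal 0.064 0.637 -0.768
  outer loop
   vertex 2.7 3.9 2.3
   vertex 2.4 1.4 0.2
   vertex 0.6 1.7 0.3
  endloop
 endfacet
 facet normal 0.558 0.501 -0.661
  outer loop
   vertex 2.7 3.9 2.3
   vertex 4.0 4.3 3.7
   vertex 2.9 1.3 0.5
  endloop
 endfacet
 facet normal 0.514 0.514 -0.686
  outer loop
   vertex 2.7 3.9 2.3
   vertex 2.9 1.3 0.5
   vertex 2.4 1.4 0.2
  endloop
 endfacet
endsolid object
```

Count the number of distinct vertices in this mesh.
7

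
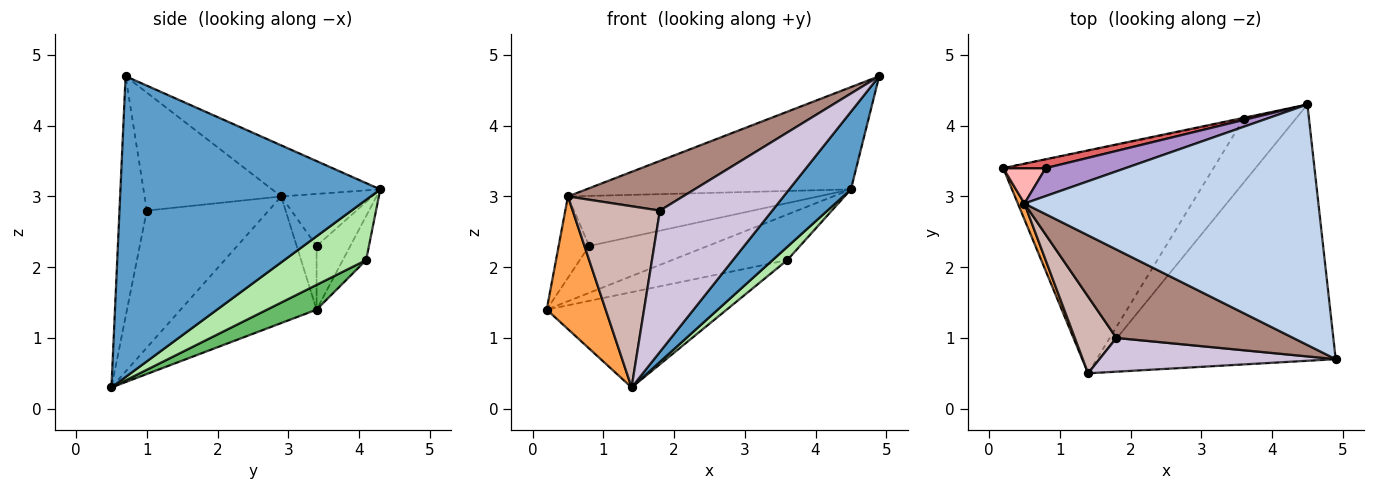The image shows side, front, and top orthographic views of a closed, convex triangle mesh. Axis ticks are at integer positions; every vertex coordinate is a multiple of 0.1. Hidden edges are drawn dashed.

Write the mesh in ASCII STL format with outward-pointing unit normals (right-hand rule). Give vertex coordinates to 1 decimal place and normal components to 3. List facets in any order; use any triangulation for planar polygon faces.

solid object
 facet normal 0.773 -0.184 -0.607
  outer loop
   vertex 1.4 0.5 0.3
   vertex 4.5 4.3 3.1
   vertex 4.9 0.7 4.7
  endloop
 endfacet
 facet normal -0.158 0.386 0.909
  outer loop
   vertex 0.5 2.9 3.0
   vertex 4.9 0.7 4.7
   vertex 4.5 4.3 3.1
  endloop
 endfacet
 facet normal -0.916 -0.397 0.048
  outer loop
   vertex 0.5 2.9 3.0
   vertex 0.2 3.4 1.4
   vertex 1.4 0.5 0.3
  endloop
 endfacet
 facet normal -0.198 0.980 -0.018
  outer loop
   vertex 3.6 4.1 2.1
   vertex 0.2 3.4 1.4
   vertex 4.5 4.3 3.1
  endloop
 endfacet
 facet normal 0.108 0.391 -0.914
  outer loop
   vertex 3.6 4.1 2.1
   vertex 1.4 0.5 0.3
   vertex 0.2 3.4 1.4
  endloop
 endfacet
 facet normal 0.750 -0.134 -0.648
  outer loop
   vertex 3.6 4.1 2.1
   vertex 4.5 4.3 3.1
   vertex 1.4 0.5 0.3
  endloop
 endfacet
 facet normal -0.269 0.946 0.179
  outer loop
   vertex 0.8 3.4 2.3
   vertex 4.5 4.3 3.1
   vertex 0.2 3.4 1.4
  endloop
 endfacet
 facet normal -0.513 0.787 0.342
  outer loop
   vertex 0.8 3.4 2.3
   vertex 0.2 3.4 1.4
   vertex 0.5 2.9 3.0
  endloop
 endfacet
 facet normal -0.303 0.832 0.465
  outer loop
   vertex 0.8 3.4 2.3
   vertex 0.5 2.9 3.0
   vertex 4.5 4.3 3.1
  endloop
 endfacet
 facet normal -0.230 -0.947 0.226
  outer loop
   vertex 1.8 1.0 2.8
   vertex 1.4 0.5 0.3
   vertex 4.9 0.7 4.7
  endloop
 endfacet
 facet normal -0.503 -0.423 0.754
  outer loop
   vertex 1.8 1.0 2.8
   vertex 4.9 0.7 4.7
   vertex 0.5 2.9 3.0
  endloop
 endfacet
 facet normal -0.789 -0.565 0.239
  outer loop
   vertex 1.8 1.0 2.8
   vertex 0.5 2.9 3.0
   vertex 1.4 0.5 0.3
  endloop
 endfacet
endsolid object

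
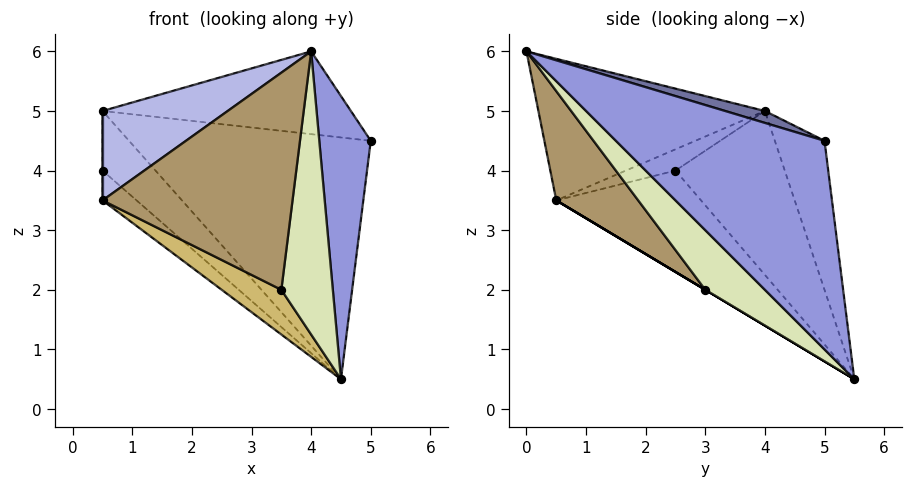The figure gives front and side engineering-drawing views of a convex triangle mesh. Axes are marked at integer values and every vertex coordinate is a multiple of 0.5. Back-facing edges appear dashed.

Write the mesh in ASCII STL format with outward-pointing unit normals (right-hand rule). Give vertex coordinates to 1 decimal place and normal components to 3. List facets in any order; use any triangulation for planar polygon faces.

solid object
 facet normal 0.045 0.279 0.959
  outer loop
   vertex 4.0 0.0 6.0
   vertex 5.0 5.0 4.5
   vertex 0.5 4.0 5.0
  endloop
 endfacet
 facet normal -0.199 0.969 0.146
  outer loop
   vertex 4.5 5.5 0.5
   vertex 0.5 4.0 5.0
   vertex 5.0 5.0 4.5
  endloop
 endfacet
 facet normal 0.960 -0.237 -0.150
  outer loop
   vertex 4.5 5.5 0.5
   vertex 5.0 5.0 4.5
   vertex 4.0 0.0 6.0
  endloop
 endfacet
 facet normal -0.580 -0.321 0.748
  outer loop
   vertex 0.5 0.5 3.5
   vertex 4.0 0.0 6.0
   vertex 0.5 4.0 5.0
  endloop
 endfacet
 facet normal -0.753 0.365 -0.548
  outer loop
   vertex 0.5 2.5 4.0
   vertex 0.5 4.0 5.0
   vertex 4.5 5.5 0.5
  endloop
 endfacet
 facet normal -1.000 0.000 0.000
  outer loop
   vertex 0.5 2.5 4.0
   vertex 0.5 0.5 3.5
   vertex 0.5 4.0 5.0
  endloop
 endfacet
 facet normal -0.718 0.169 -0.676
  outer loop
   vertex 0.5 2.5 4.0
   vertex 4.5 5.5 0.5
   vertex 0.5 0.5 3.5
  endloop
 endfacet
 facet normal 0.653 -0.564 -0.505
  outer loop
   vertex 3.5 3.0 2.0
   vertex 4.5 5.5 0.5
   vertex 4.0 0.0 6.0
  endloop
 endfacet
 facet normal 0.319 -0.739 -0.594
  outer loop
   vertex 3.5 3.0 2.0
   vertex 4.0 0.0 6.0
   vertex 0.5 0.5 3.5
  endloop
 endfacet
 facet normal 0.000 -0.514 -0.857
  outer loop
   vertex 3.5 3.0 2.0
   vertex 0.5 0.5 3.5
   vertex 4.5 5.5 0.5
  endloop
 endfacet
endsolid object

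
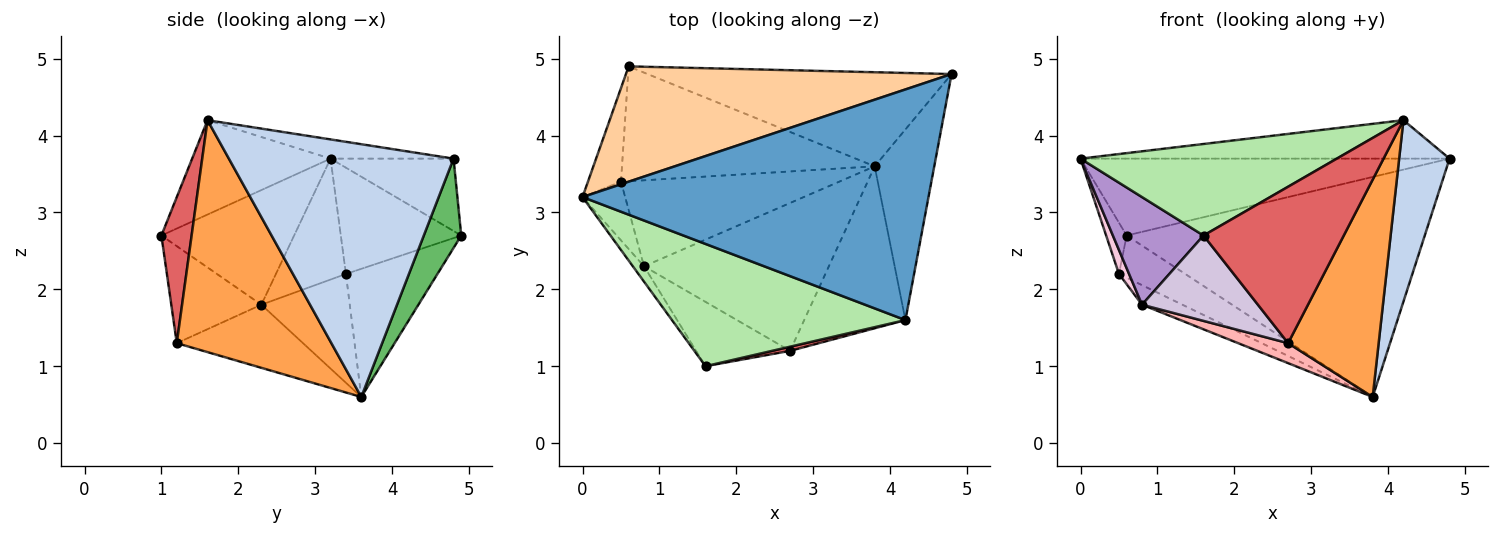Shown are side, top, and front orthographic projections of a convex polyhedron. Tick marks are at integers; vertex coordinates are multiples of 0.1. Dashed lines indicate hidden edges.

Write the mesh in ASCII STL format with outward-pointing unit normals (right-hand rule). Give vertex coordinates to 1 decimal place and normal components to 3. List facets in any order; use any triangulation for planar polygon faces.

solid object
 facet normal -0.055 0.164 0.985
  outer loop
   vertex 4.2 1.6 4.2
   vertex 4.8 4.8 3.7
   vertex 0.0 3.2 3.7
  endloop
 endfacet
 facet normal 0.951 -0.213 -0.224
  outer loop
   vertex 3.8 3.6 0.6
   vertex 4.8 4.8 3.7
   vertex 4.2 1.6 4.2
  endloop
 endfacet
 facet normal 0.808 -0.473 -0.352
  outer loop
   vertex 2.7 1.2 1.3
   vertex 3.8 3.6 0.6
   vertex 4.2 1.6 4.2
  endloop
 endfacet
 facet normal -0.182 0.545 0.818
  outer loop
   vertex 0.6 4.9 2.7
   vertex 0.0 3.2 3.7
   vertex 4.8 4.8 3.7
  endloop
 endfacet
 facet normal 0.115 0.913 -0.391
  outer loop
   vertex 0.6 4.9 2.7
   vertex 4.8 4.8 3.7
   vertex 3.8 3.6 0.6
  endloop
 endfacet
 facet normal -0.308 -0.570 0.762
  outer loop
   vertex 1.6 1.0 2.7
   vertex 4.2 1.6 4.2
   vertex 0.0 3.2 3.7
  endloop
 endfacet
 facet normal 0.211 -0.977 0.026
  outer loop
   vertex 1.6 1.0 2.7
   vertex 2.7 1.2 1.3
   vertex 4.2 1.6 4.2
  endloop
 endfacet
 facet normal -0.320 -0.127 -0.939
  outer loop
   vertex 0.8 2.3 1.8
   vertex 3.8 3.6 0.6
   vertex 2.7 1.2 1.3
  endloop
 endfacet
 facet normal -0.823 -0.562 -0.080
  outer loop
   vertex 0.8 2.3 1.8
   vertex 1.6 1.0 2.7
   vertex 0.0 3.2 3.7
  endloop
 endfacet
 facet normal -0.527 -0.679 -0.511
  outer loop
   vertex 0.8 2.3 1.8
   vertex 2.7 1.2 1.3
   vertex 1.6 1.0 2.7
  endloop
 endfacet
 facet normal -0.430 0.311 -0.848
  outer loop
   vertex 0.5 3.4 2.2
   vertex 0.6 4.9 2.7
   vertex 3.8 3.6 0.6
  endloop
 endfacet
 facet normal -0.437 0.200 -0.877
  outer loop
   vertex 0.5 3.4 2.2
   vertex 3.8 3.6 0.6
   vertex 0.8 2.3 1.8
  endloop
 endfacet
 facet normal -0.943 0.160 -0.293
  outer loop
   vertex 0.5 3.4 2.2
   vertex 0.0 3.2 3.7
   vertex 0.6 4.9 2.7
  endloop
 endfacet
 facet normal -0.934 -0.135 -0.329
  outer loop
   vertex 0.5 3.4 2.2
   vertex 0.8 2.3 1.8
   vertex 0.0 3.2 3.7
  endloop
 endfacet
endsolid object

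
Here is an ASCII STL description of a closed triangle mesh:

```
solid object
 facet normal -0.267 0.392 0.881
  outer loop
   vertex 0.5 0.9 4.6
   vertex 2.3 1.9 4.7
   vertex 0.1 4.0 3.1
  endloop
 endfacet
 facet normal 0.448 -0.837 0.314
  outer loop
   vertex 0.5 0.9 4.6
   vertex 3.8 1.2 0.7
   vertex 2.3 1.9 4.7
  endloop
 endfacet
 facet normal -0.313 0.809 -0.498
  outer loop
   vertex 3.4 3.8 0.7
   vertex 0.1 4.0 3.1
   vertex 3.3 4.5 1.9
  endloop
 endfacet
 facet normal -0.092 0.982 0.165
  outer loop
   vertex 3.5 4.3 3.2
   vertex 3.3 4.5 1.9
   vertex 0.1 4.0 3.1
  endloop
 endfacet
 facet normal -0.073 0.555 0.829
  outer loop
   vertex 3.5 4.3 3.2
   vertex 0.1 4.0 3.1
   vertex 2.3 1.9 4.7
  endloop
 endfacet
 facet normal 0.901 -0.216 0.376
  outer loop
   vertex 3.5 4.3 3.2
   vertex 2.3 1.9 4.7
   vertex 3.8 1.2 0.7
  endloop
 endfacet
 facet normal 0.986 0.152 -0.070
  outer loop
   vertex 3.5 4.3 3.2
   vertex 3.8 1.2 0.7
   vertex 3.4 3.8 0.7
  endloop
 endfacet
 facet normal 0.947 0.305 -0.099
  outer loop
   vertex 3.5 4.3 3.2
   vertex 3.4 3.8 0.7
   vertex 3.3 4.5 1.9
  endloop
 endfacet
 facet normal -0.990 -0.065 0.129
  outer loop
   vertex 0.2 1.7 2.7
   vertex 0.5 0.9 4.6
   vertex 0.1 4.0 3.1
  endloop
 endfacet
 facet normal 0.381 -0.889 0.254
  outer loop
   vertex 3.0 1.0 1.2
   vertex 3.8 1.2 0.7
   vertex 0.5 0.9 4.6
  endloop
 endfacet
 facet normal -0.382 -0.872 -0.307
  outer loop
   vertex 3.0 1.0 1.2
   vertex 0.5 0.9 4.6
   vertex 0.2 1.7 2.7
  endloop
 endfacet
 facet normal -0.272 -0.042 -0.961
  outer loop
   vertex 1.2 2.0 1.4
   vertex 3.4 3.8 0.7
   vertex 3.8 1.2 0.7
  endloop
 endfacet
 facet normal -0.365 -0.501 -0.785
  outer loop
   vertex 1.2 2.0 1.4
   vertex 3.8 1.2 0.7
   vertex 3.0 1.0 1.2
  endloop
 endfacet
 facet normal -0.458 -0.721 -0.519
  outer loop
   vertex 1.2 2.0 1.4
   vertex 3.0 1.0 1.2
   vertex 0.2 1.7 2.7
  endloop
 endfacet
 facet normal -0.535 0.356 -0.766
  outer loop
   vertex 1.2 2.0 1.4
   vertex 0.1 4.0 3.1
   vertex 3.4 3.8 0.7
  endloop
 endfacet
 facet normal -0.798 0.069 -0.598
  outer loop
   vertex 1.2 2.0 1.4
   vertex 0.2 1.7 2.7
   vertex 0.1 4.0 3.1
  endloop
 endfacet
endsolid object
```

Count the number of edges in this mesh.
24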